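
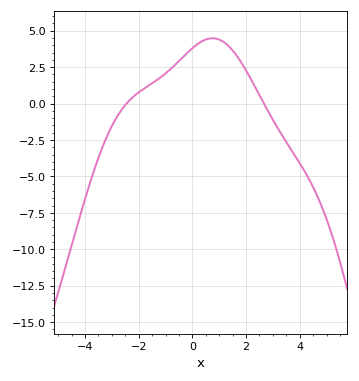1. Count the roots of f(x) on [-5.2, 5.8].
2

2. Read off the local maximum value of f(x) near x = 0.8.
4.49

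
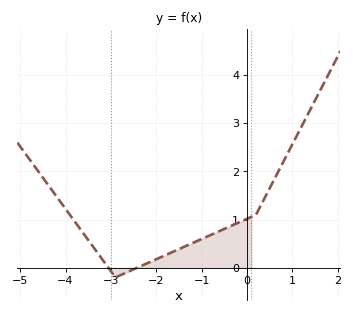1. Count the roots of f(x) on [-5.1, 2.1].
2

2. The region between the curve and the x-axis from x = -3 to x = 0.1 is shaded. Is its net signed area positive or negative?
positive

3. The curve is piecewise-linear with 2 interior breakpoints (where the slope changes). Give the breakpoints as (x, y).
(-2.9, -0.2); (0.2, 1.1)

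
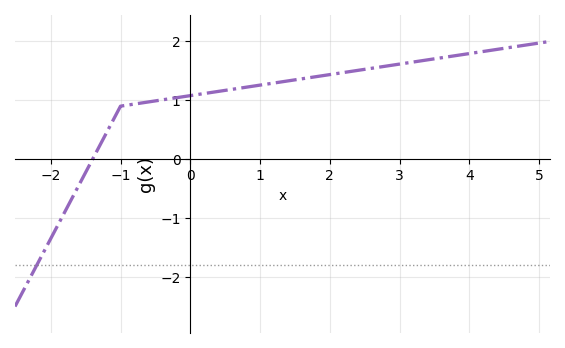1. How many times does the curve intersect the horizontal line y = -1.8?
1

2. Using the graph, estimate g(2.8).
1.58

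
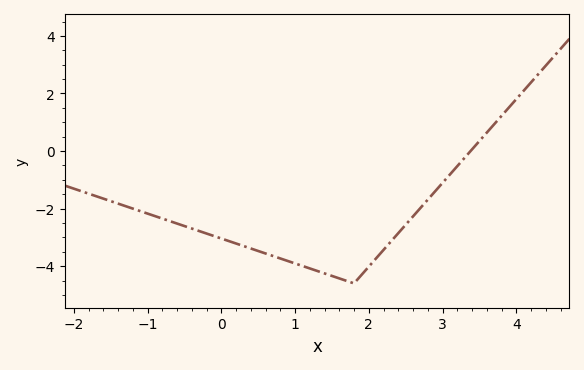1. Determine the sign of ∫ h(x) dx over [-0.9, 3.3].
negative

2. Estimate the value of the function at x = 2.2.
-3.44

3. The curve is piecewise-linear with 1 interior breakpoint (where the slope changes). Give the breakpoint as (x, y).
(1.8, -4.6)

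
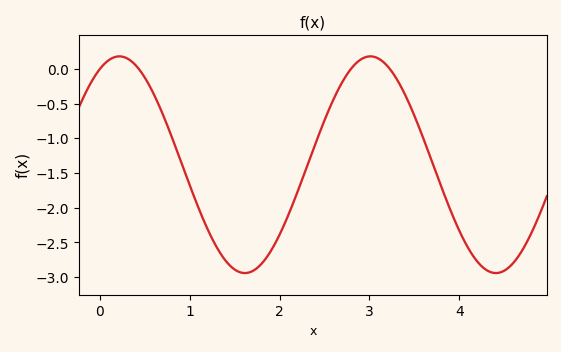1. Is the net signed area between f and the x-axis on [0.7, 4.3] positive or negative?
negative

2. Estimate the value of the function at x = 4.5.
-2.91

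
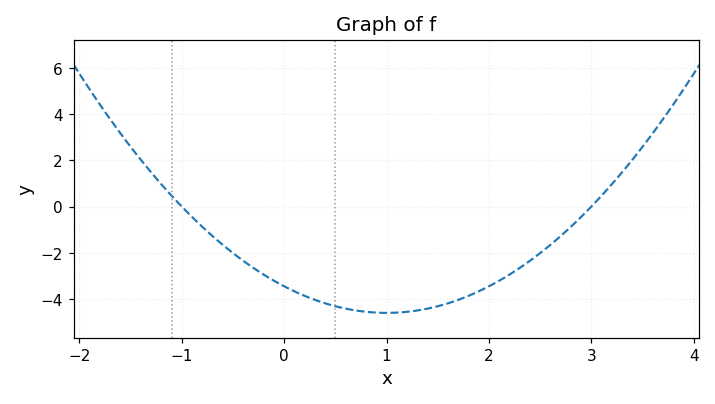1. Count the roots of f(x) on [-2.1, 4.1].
2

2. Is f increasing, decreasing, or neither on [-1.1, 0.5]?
decreasing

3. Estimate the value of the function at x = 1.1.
-4.6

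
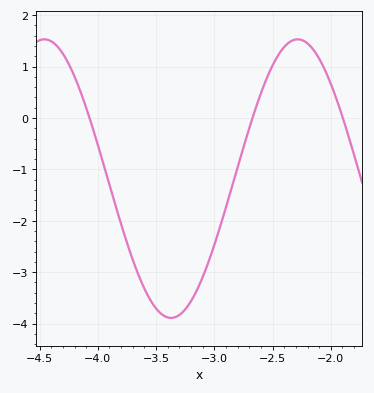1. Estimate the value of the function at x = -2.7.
-0.2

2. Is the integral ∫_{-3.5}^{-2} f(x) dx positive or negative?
negative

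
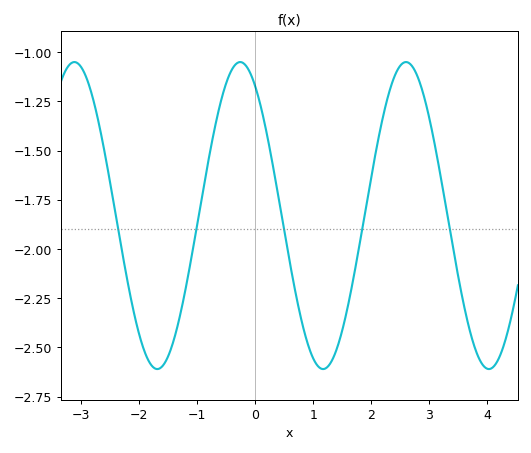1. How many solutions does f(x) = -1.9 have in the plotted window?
5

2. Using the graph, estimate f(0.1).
-1.28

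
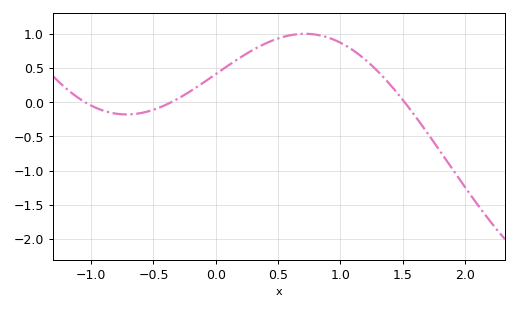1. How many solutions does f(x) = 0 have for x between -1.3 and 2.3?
3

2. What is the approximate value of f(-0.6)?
-0.157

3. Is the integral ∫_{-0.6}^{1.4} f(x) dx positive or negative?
positive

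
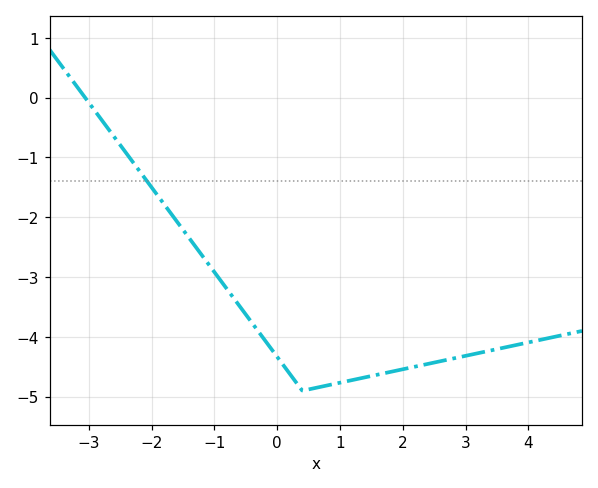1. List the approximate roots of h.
-3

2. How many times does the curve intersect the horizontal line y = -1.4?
1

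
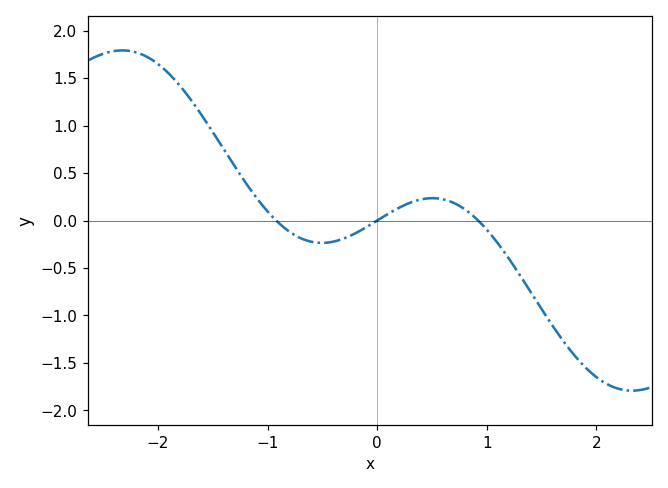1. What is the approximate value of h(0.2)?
0.15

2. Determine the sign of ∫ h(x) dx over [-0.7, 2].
negative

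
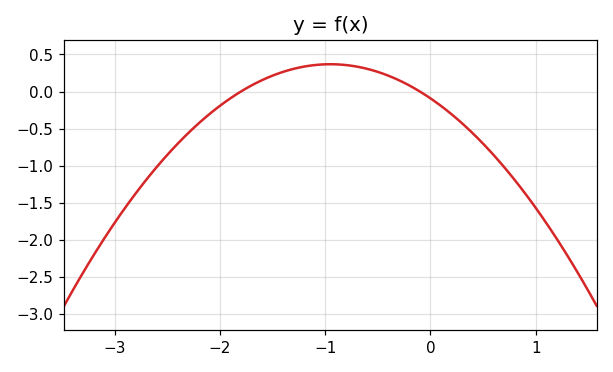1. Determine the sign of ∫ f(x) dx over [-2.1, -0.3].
positive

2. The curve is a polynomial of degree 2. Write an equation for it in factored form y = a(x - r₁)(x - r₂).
y = -0.51(x + 1.8)(x + 0.1)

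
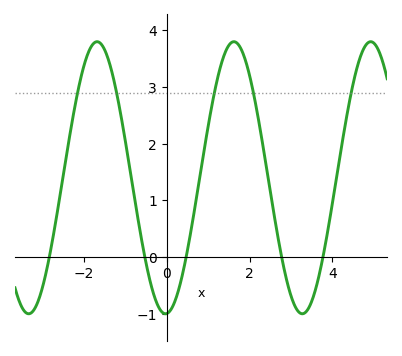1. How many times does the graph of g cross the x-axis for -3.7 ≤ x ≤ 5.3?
5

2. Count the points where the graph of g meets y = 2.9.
5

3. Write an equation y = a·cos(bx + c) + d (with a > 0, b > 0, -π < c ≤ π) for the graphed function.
y = 2.4cos(1.9x - 3.08) + 1.4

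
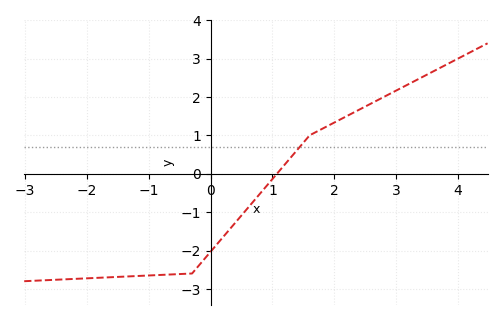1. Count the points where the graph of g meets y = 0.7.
1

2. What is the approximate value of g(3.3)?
2.4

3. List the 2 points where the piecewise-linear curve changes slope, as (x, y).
(-0.3, -2.6); (1.6, 1)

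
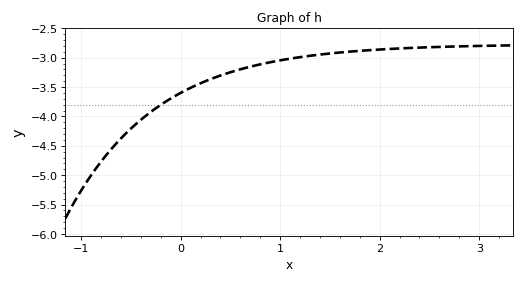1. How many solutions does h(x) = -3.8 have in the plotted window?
1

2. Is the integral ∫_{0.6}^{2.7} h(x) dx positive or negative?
negative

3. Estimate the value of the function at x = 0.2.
-3.44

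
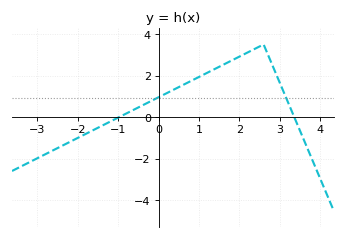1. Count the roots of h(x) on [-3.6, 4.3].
2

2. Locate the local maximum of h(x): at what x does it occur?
2.6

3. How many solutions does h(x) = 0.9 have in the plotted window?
2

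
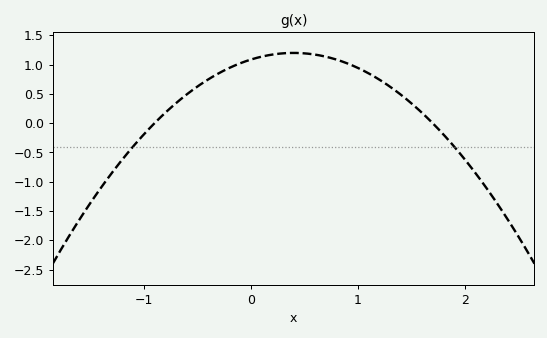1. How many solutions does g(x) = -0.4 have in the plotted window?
2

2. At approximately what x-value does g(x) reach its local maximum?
0.4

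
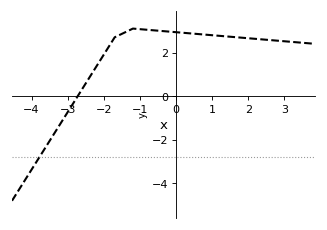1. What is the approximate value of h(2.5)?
2.6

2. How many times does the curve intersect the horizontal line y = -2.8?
1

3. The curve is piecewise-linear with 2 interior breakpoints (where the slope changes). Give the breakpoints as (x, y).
(-1.7, 2.7); (-1.2, 3.1)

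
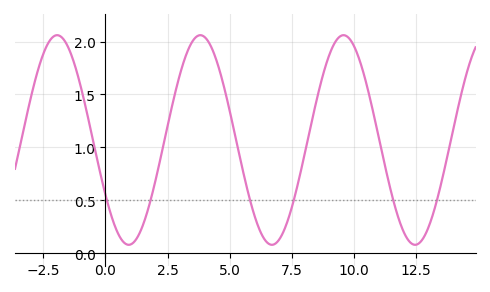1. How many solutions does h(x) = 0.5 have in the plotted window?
6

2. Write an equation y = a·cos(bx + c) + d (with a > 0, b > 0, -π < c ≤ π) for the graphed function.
y = 0.99cos(1.09x + 2.12) + 1.07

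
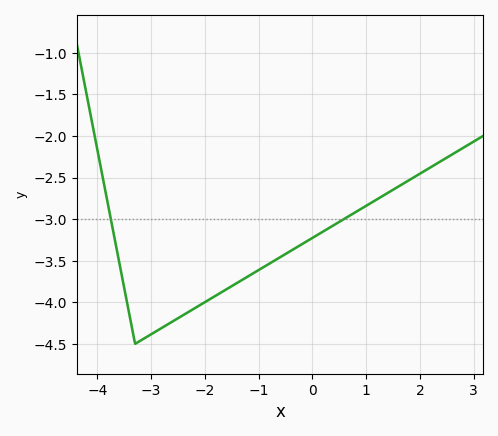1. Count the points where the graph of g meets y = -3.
2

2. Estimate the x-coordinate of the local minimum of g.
-3.2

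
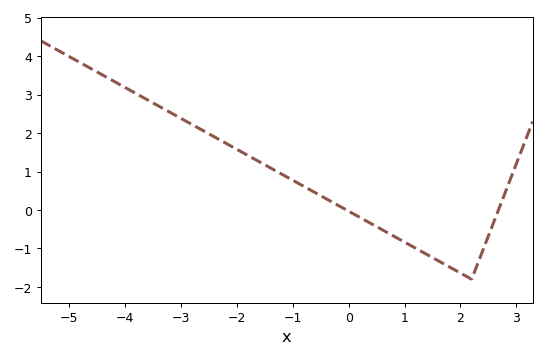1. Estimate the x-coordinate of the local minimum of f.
2.2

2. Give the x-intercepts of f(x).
-0.039, 2.68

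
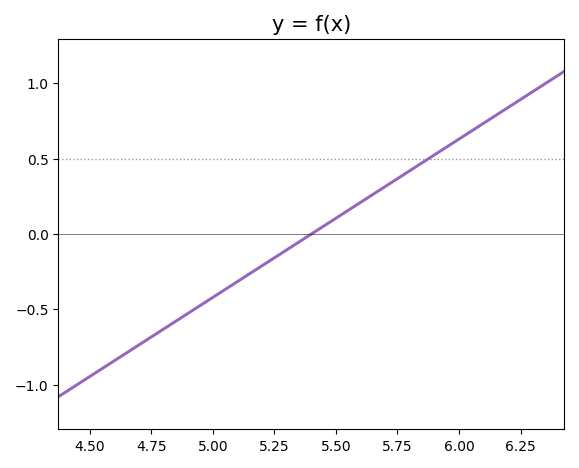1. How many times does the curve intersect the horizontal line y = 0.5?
1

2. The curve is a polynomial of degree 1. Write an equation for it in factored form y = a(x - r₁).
y = 1.05(x - 5.4)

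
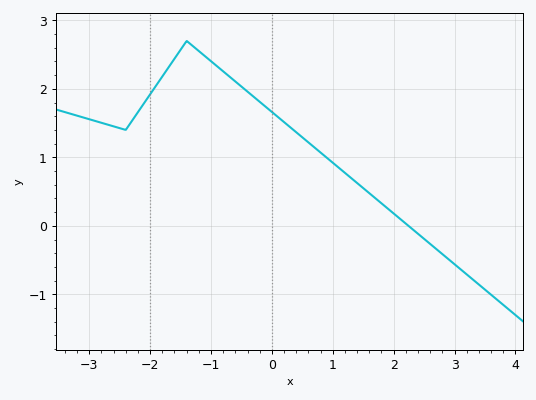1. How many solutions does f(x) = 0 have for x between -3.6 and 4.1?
1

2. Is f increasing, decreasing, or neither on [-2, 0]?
neither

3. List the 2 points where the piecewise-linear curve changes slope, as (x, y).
(-2.4, 1.4); (-1.4, 2.7)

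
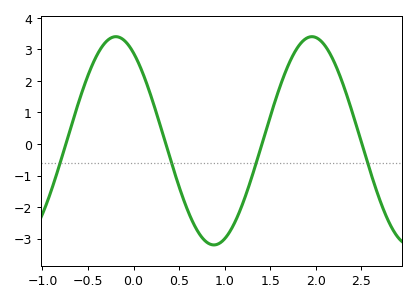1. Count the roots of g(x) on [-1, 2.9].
4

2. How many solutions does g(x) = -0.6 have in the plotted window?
4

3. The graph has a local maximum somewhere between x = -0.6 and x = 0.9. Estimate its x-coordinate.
-0.195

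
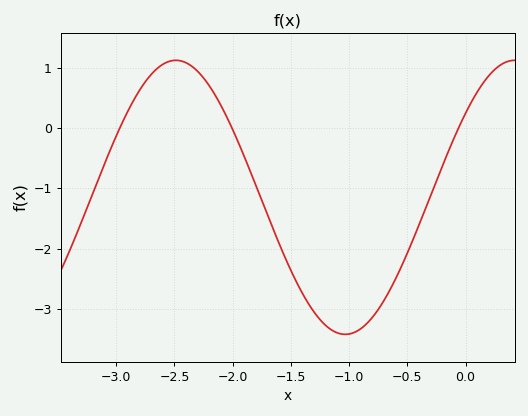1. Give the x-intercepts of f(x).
-2.97, -2.01, -0.06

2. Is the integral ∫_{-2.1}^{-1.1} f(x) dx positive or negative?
negative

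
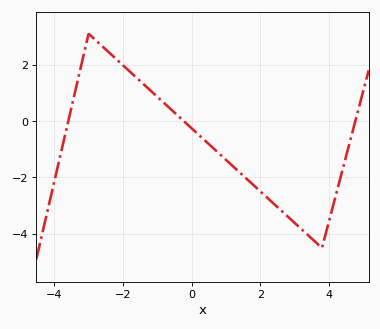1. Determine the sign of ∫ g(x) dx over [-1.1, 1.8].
negative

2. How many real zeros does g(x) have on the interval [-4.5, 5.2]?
3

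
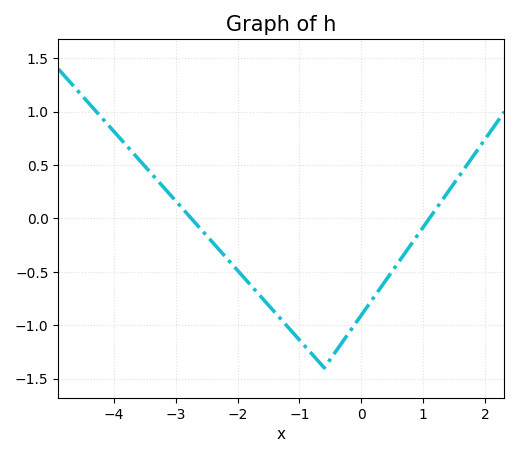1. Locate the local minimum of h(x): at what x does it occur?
-0.6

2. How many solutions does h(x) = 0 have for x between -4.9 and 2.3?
2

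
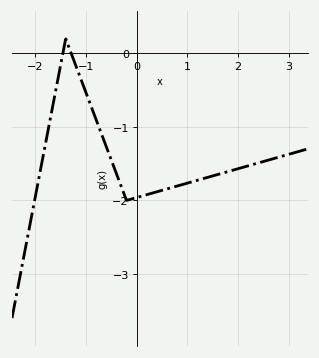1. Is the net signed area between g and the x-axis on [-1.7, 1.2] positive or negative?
negative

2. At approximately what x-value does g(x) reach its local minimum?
-0.199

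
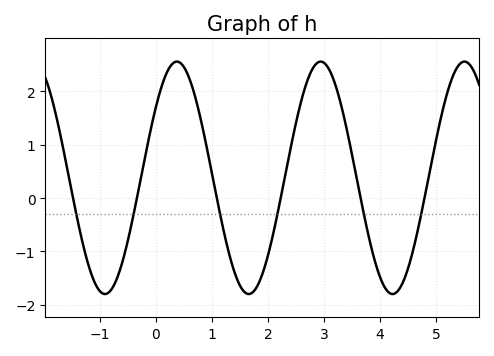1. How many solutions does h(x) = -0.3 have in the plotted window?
6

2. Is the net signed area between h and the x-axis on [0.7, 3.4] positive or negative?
positive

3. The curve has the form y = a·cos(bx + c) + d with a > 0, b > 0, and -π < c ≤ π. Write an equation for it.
y = 2.18cos(2.5x - 0.92) + 0.38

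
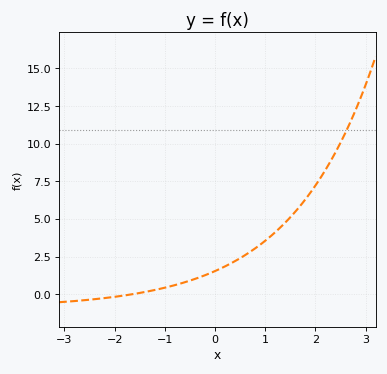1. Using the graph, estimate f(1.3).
4.4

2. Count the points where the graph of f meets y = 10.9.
1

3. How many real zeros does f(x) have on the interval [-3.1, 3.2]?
1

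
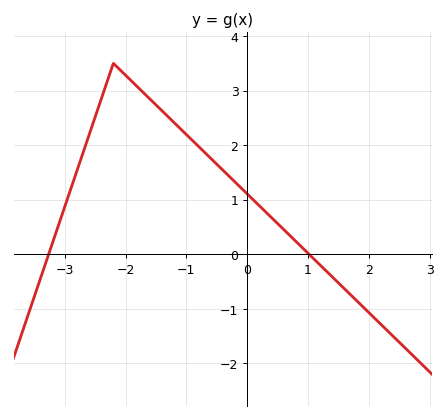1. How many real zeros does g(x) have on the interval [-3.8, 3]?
2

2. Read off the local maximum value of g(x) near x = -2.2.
3.5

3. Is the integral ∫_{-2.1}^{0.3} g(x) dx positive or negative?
positive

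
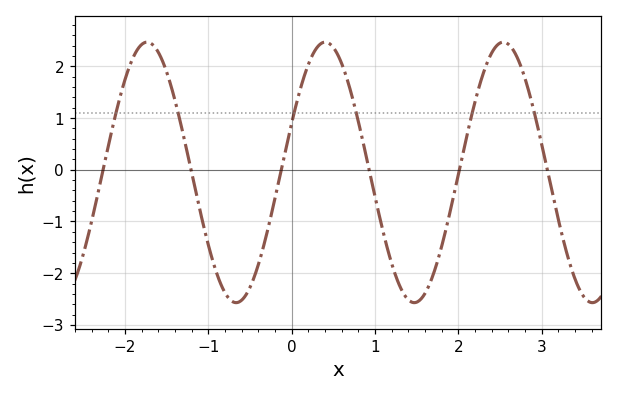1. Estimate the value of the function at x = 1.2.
-1.81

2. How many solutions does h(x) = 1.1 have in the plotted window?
6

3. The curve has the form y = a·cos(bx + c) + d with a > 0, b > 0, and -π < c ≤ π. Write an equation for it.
y = 2.52cos(2.94x - 1.18) - 0.05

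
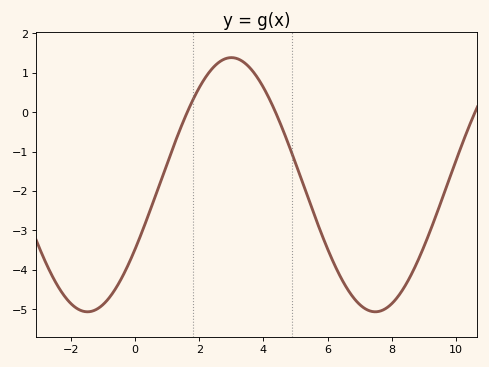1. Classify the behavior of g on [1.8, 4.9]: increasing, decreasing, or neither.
neither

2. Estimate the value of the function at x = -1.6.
-5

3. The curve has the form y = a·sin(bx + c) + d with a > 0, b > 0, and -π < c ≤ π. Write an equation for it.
y = 3.22sin(0.7x - 0.53) - 1.84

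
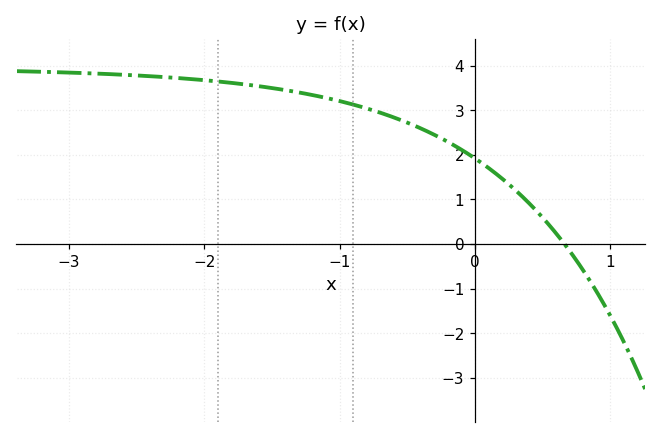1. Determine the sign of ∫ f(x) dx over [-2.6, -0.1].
positive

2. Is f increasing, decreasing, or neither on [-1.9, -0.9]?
decreasing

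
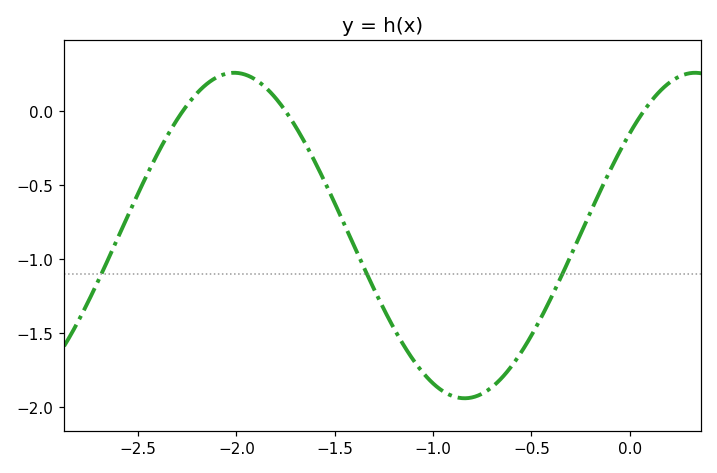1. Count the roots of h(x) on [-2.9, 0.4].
3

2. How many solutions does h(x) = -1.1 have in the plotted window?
3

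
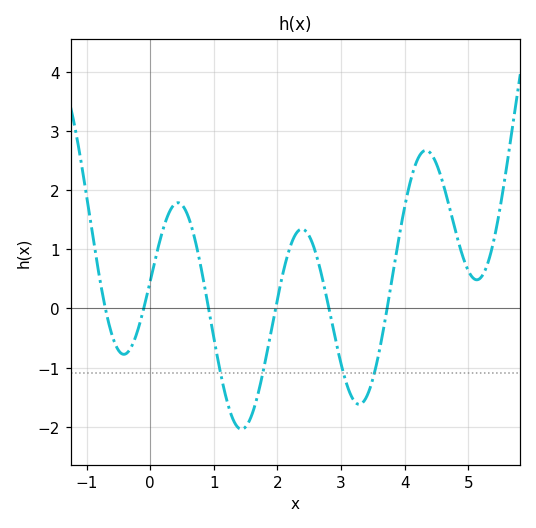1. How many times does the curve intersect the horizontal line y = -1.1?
4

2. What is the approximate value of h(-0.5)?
-0.7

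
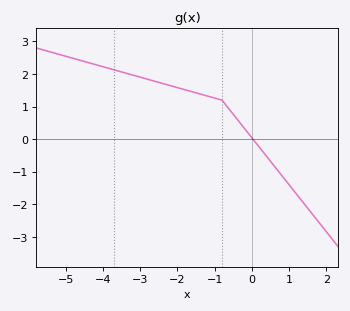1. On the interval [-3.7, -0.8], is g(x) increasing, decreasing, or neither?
decreasing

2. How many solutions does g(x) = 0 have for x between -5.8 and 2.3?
1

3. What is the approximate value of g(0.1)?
-0.095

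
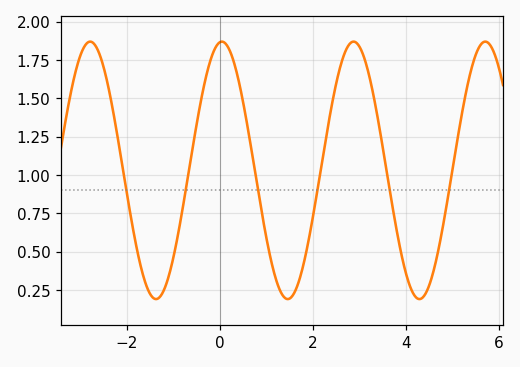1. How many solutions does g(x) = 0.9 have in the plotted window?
6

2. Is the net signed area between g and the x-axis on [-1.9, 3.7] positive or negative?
positive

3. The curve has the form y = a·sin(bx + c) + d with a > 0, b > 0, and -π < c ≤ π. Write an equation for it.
y = 0.84sin(2.2x + 1.5) + 1.03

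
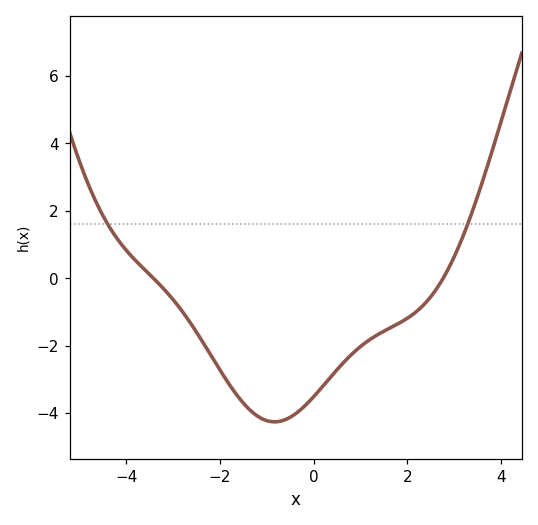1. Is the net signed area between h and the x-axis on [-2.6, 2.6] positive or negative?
negative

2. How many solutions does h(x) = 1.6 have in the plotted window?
2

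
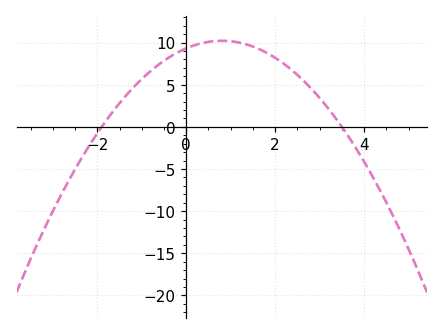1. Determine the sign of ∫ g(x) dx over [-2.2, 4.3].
positive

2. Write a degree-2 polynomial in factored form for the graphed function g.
y = -1.4(x + 1.9)(x - 3.5)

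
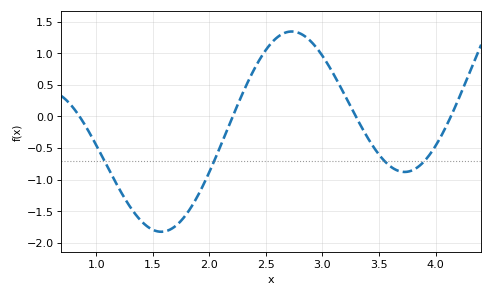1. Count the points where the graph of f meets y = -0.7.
4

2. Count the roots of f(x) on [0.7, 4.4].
4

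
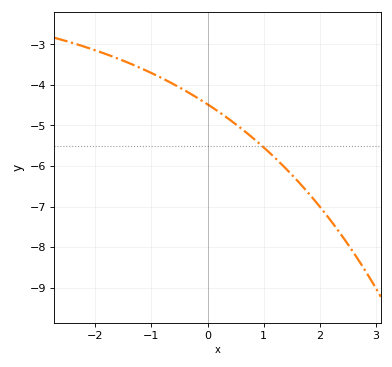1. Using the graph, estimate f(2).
-7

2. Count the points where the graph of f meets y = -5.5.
1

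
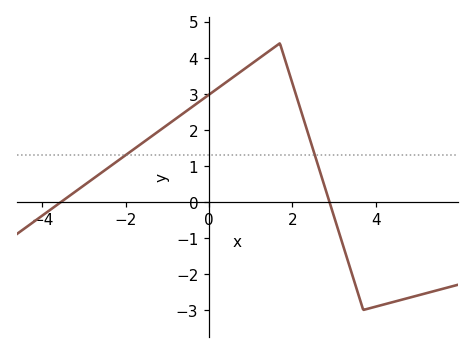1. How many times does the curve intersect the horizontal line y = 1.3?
2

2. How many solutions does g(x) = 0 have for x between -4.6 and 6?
2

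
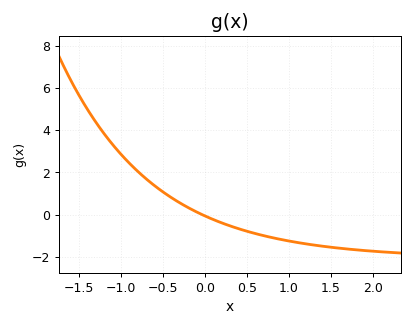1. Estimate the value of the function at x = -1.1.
3.34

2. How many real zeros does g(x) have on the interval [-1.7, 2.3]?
1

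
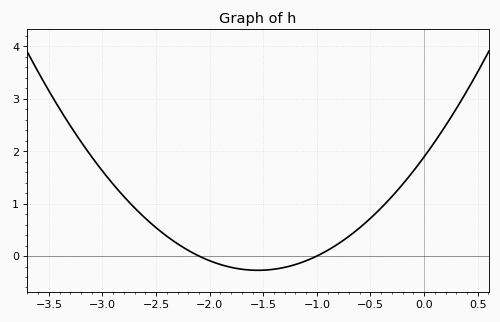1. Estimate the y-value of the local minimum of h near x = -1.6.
-0.3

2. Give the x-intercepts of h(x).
-2.1, -1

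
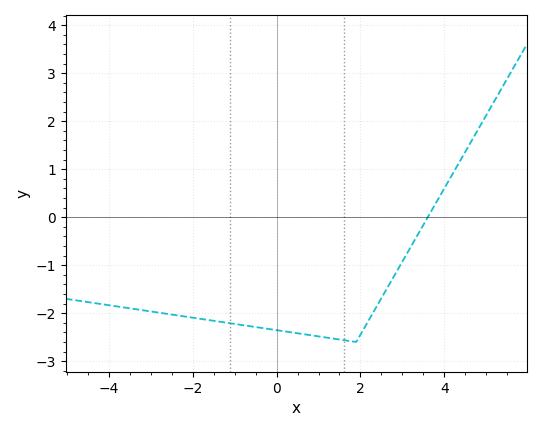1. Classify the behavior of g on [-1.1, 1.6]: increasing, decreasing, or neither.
decreasing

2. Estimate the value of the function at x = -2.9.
-1.98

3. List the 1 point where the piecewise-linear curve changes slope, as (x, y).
(1.9, -2.6)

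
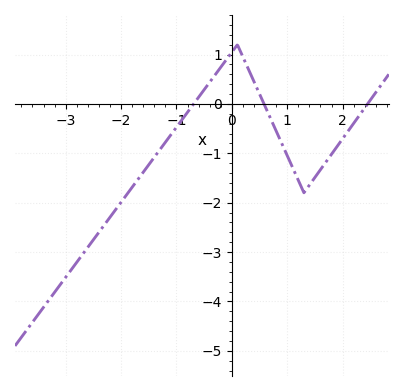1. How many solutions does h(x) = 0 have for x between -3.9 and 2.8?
3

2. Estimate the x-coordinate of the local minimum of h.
1.3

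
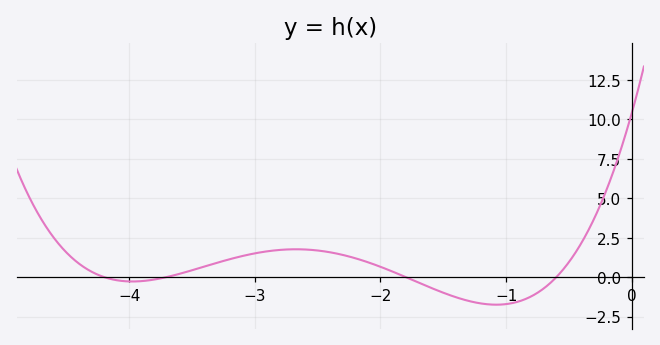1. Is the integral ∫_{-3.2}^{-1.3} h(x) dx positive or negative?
positive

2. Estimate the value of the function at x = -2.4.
1.57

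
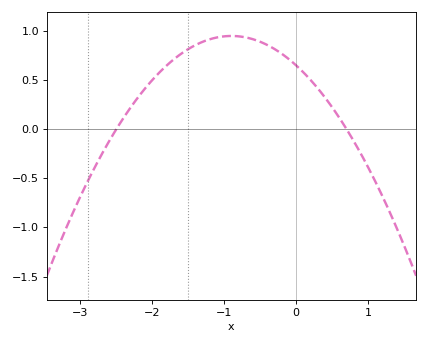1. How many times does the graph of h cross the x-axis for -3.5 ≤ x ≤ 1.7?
2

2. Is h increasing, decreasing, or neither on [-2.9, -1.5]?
increasing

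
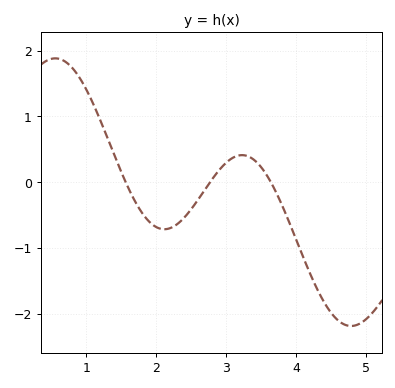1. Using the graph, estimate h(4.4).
-1.81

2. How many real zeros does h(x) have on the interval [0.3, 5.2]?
3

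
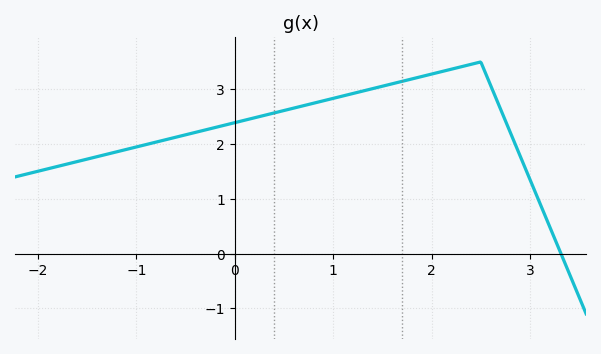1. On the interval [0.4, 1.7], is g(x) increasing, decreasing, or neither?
increasing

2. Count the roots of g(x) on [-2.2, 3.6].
1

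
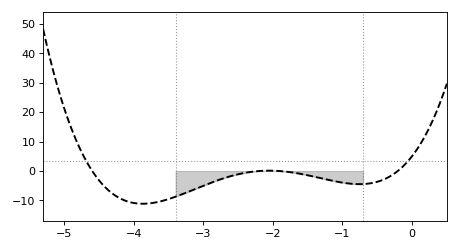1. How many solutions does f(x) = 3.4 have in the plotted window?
2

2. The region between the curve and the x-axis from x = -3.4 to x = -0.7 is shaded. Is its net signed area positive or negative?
negative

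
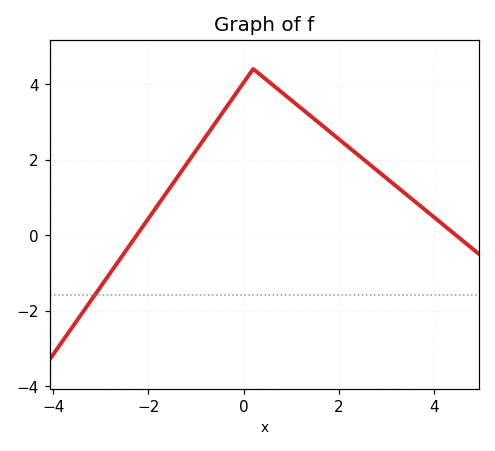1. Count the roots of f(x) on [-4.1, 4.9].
2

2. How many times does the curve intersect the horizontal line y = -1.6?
1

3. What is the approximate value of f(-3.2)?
-1.8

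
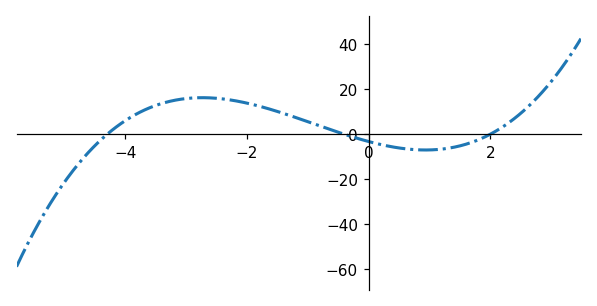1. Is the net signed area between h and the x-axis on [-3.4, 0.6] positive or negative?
positive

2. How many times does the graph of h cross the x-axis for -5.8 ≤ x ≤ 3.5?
3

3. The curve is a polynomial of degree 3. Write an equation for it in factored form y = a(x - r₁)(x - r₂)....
y = 0.94(x + 4.3)(x + 0.4)(x - 2)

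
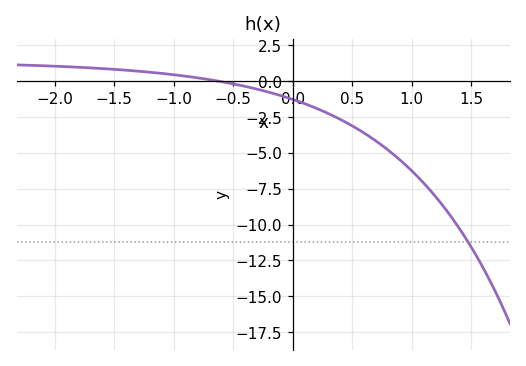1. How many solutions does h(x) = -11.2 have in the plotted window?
1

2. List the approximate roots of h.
-0.6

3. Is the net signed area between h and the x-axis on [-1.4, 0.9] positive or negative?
negative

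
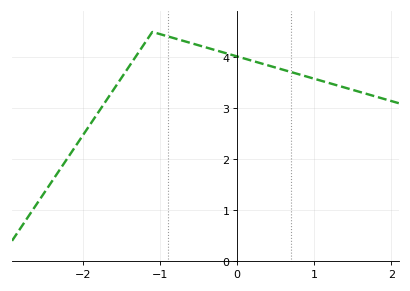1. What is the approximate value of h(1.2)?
3.5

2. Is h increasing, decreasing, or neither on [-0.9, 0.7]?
decreasing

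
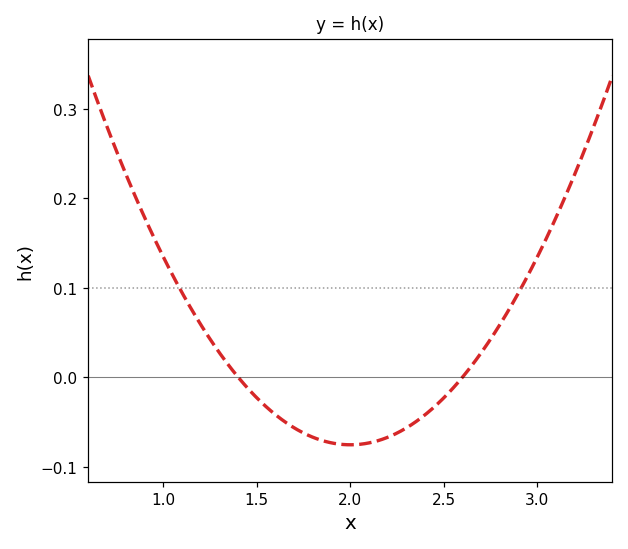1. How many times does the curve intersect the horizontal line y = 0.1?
2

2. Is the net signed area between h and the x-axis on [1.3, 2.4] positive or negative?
negative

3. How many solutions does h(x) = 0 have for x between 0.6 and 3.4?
2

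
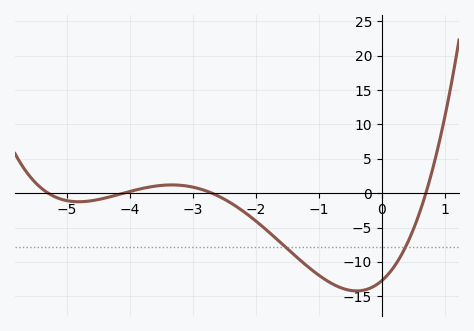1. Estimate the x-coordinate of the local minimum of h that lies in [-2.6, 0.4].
-0.399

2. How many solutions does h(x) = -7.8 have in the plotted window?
2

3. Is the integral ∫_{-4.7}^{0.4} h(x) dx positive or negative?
negative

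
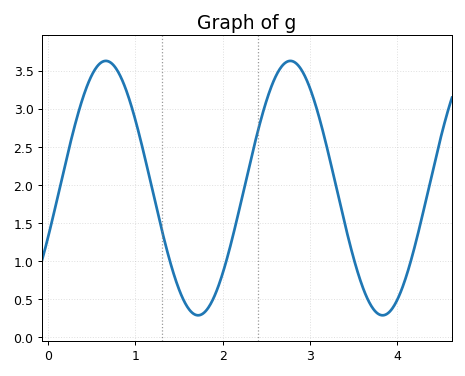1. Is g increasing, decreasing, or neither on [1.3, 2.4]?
neither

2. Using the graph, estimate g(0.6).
3.6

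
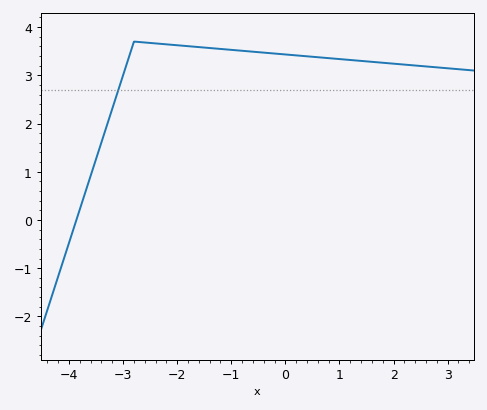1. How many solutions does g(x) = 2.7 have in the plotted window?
1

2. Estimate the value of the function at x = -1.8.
3.6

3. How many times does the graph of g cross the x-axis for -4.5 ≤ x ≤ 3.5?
1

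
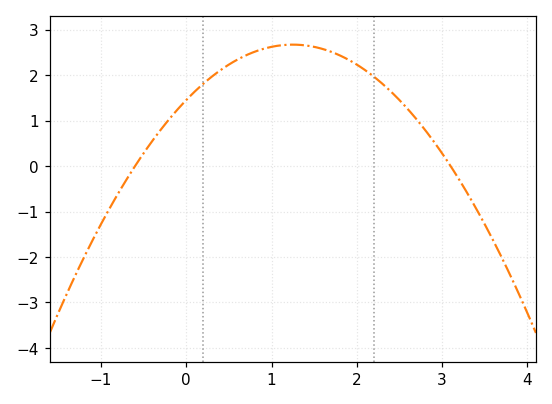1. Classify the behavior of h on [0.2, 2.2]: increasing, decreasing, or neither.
neither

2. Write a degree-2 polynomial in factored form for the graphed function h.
y = -0.78(x + 0.6)(x - 3.1)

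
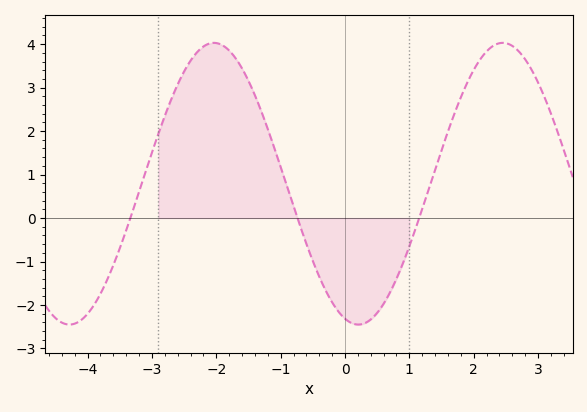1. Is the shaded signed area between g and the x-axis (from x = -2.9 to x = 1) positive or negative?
positive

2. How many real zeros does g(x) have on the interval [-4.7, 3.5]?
3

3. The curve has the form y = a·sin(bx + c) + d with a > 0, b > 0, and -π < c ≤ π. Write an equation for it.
y = 3.24sin(1.4x - 1.9) + 0.79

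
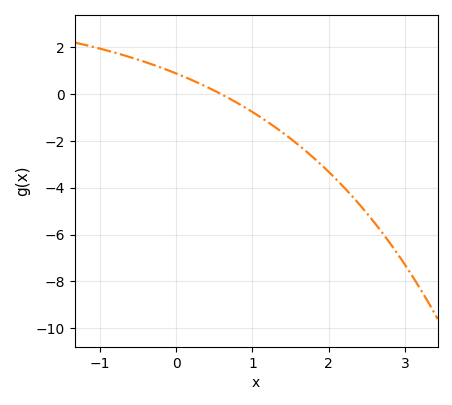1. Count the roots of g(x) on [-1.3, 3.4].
1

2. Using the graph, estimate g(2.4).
-4.71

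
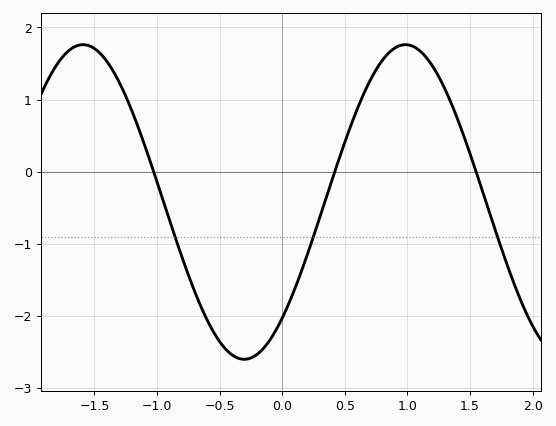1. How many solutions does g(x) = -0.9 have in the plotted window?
3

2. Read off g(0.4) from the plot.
-0.1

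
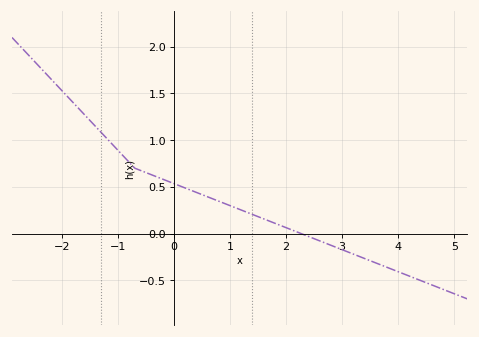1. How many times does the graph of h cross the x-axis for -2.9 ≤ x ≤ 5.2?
1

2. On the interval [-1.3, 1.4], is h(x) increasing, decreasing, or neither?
decreasing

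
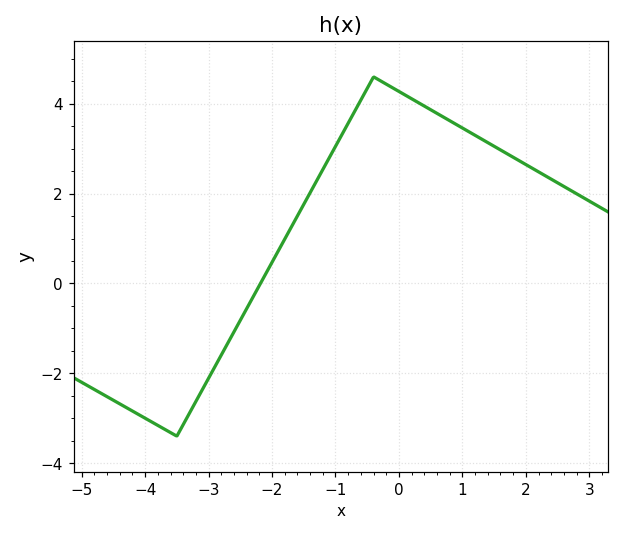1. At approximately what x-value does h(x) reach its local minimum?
-3.6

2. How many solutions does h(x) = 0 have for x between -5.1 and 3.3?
1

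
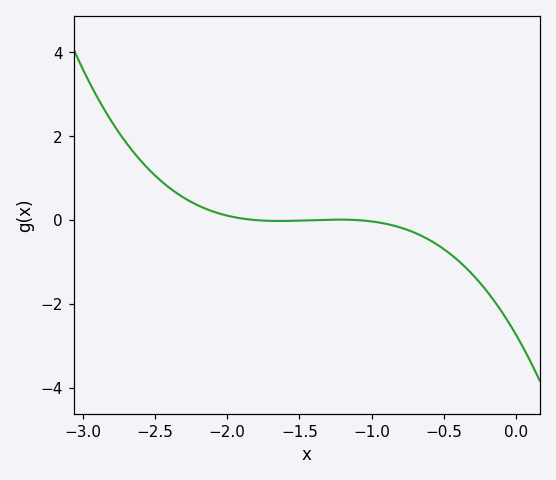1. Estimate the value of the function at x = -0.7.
-0.4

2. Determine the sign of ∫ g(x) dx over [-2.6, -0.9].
positive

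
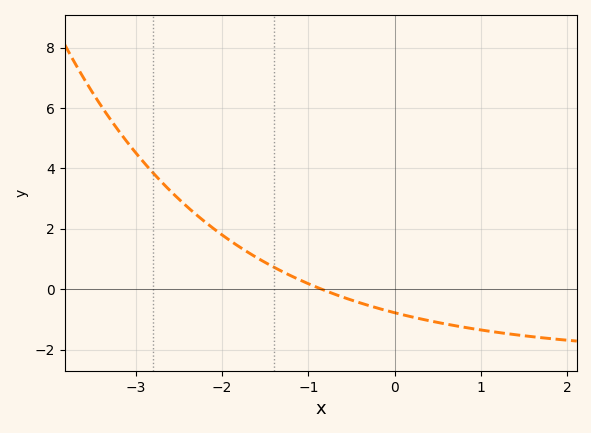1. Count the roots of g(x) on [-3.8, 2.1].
1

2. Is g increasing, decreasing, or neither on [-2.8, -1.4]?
decreasing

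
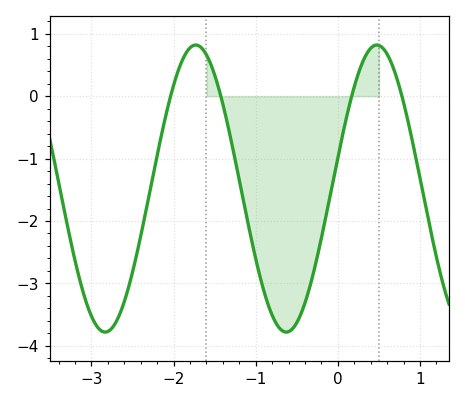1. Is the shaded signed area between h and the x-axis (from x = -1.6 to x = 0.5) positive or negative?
negative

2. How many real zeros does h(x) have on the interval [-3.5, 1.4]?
4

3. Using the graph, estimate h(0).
-1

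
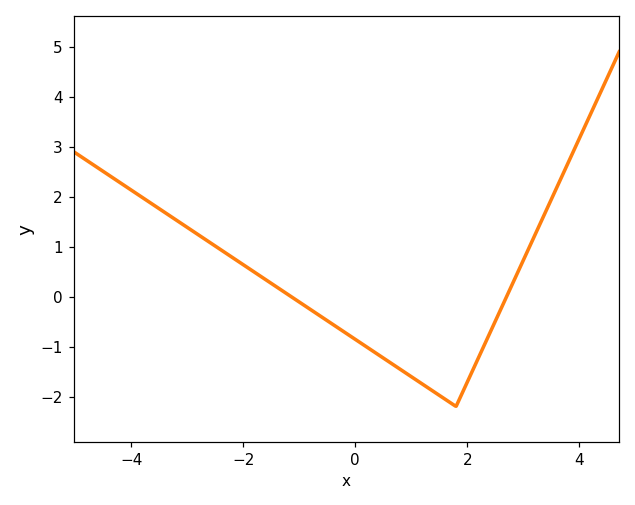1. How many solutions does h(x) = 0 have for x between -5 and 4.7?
2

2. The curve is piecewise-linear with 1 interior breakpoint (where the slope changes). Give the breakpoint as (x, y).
(1.8, -2.2)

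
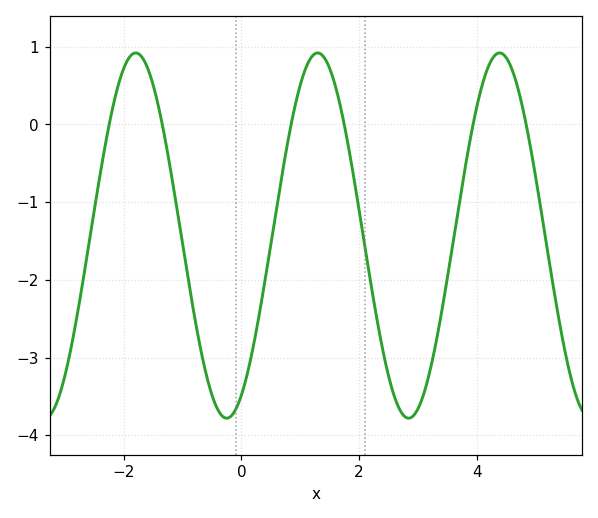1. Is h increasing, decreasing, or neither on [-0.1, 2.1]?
neither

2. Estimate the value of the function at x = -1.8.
0.9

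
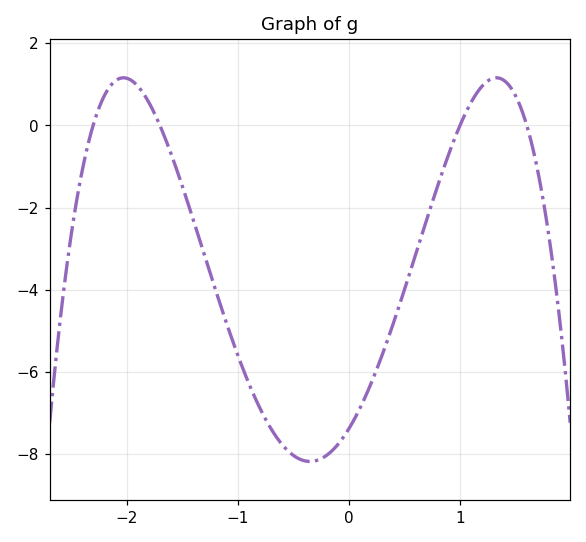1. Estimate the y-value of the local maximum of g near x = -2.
1.2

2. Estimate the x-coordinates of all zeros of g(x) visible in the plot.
-2.3, -1.7, 1, 1.6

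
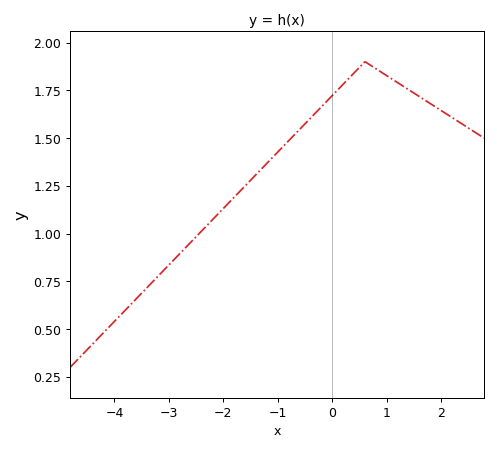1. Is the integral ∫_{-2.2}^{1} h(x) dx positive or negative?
positive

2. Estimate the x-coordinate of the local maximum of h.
0.6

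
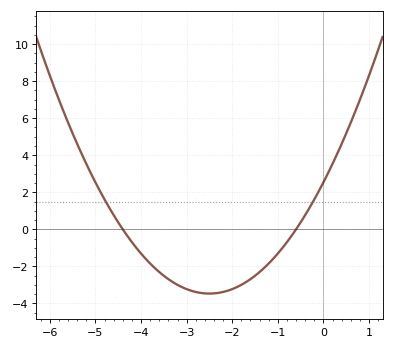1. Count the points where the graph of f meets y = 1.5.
2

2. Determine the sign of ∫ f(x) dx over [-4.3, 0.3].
negative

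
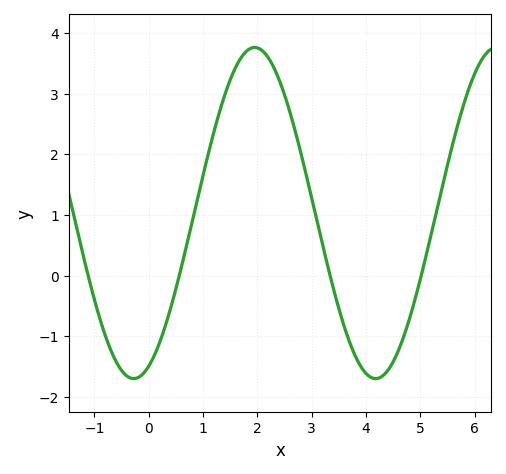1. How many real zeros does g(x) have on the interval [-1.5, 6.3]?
4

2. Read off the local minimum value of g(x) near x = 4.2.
-1.7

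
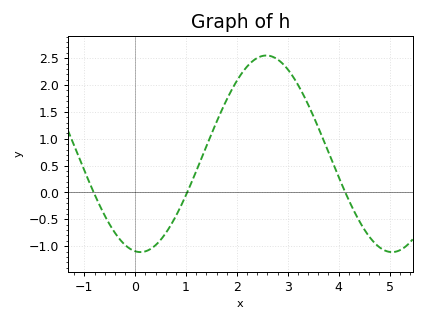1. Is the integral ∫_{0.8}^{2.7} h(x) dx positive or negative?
positive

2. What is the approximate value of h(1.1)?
0.173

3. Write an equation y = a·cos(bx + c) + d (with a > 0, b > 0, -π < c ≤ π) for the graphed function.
y = 1.83cos(1.27x + 3.01) + 0.72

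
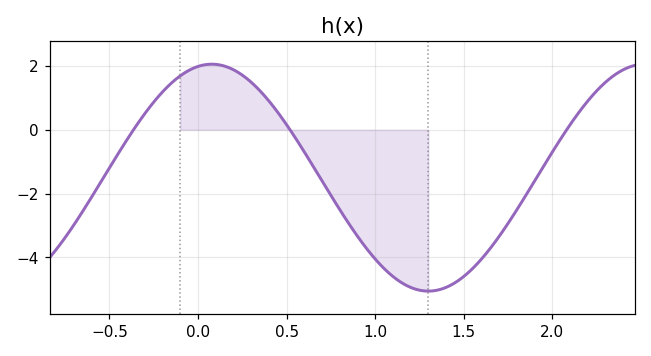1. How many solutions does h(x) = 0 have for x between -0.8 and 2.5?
3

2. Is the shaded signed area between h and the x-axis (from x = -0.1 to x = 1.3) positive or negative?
negative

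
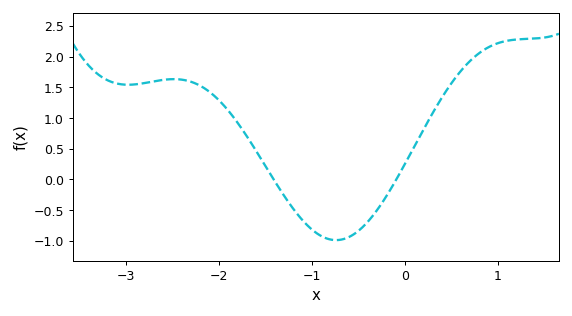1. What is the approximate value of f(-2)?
1.29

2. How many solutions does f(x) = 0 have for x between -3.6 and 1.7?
2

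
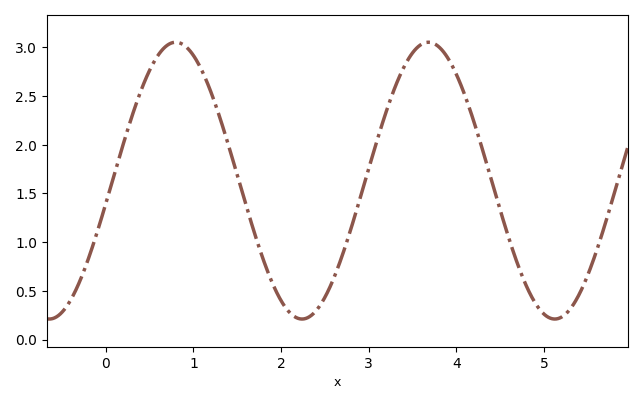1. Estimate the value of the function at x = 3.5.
2.94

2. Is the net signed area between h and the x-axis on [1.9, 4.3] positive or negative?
positive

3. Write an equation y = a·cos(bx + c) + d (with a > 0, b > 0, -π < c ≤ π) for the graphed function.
y = 1.42cos(2.18x - 1.74) + 1.63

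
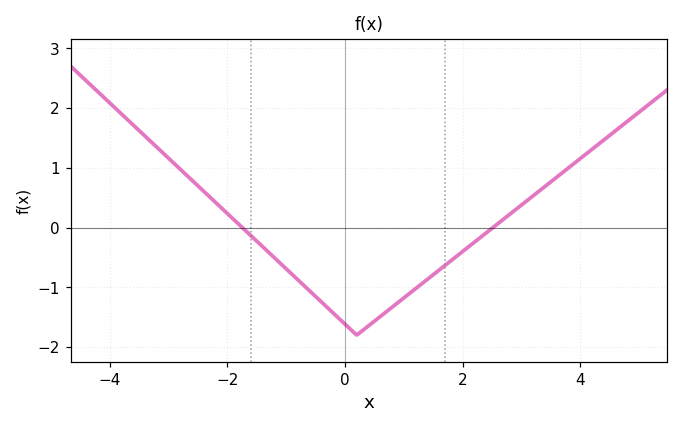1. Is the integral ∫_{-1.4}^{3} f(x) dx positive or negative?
negative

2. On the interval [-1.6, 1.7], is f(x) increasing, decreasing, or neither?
neither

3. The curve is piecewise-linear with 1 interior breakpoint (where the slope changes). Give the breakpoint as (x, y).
(0.2, -1.8)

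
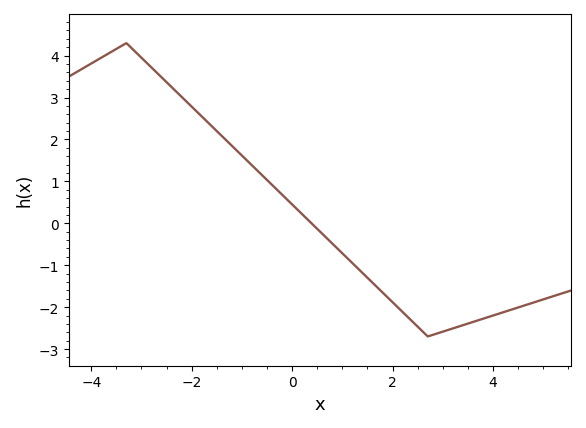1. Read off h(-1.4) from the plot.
2.08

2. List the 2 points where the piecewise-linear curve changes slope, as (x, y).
(-3.3, 4.3); (2.7, -2.7)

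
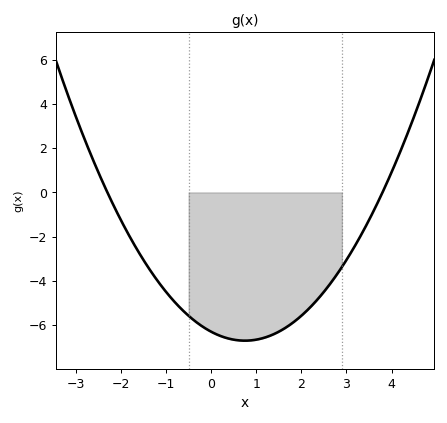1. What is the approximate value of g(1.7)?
-6.05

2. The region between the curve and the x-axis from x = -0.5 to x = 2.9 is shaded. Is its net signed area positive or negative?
negative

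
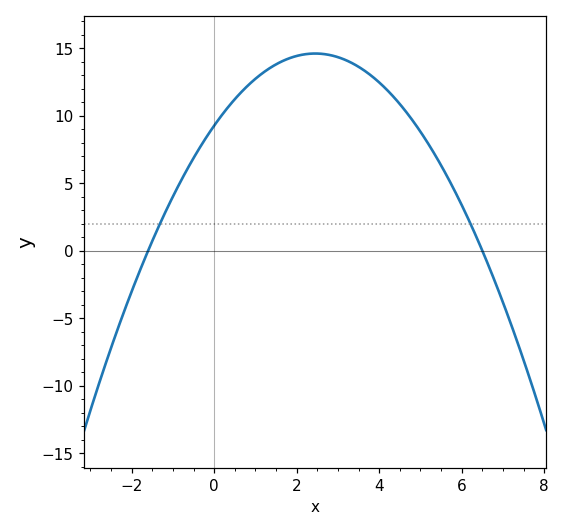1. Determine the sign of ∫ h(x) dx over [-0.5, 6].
positive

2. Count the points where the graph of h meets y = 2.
2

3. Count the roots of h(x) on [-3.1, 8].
2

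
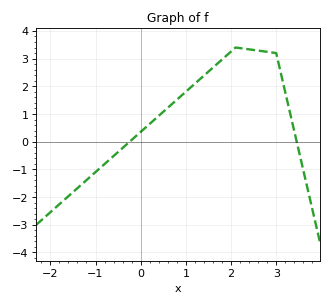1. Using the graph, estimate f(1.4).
2.4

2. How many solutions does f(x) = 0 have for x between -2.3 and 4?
2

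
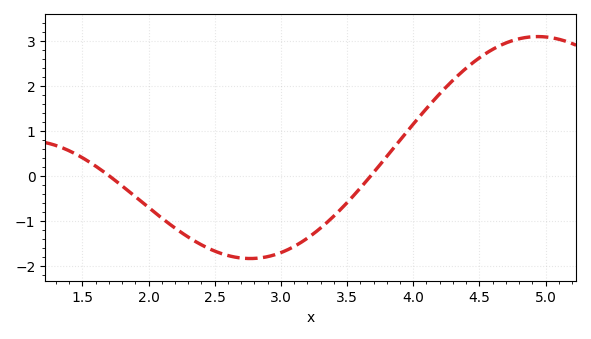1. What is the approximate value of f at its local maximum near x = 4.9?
3.1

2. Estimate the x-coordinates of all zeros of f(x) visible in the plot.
1.7, 3.68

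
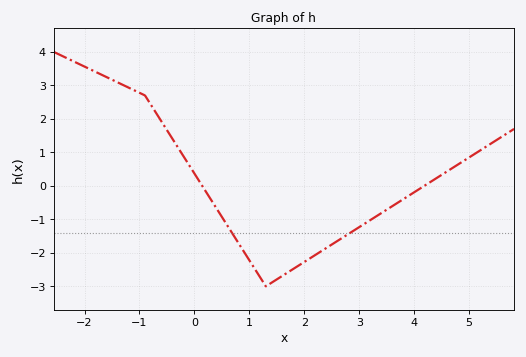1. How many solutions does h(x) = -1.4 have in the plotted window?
2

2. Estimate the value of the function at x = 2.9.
-1.34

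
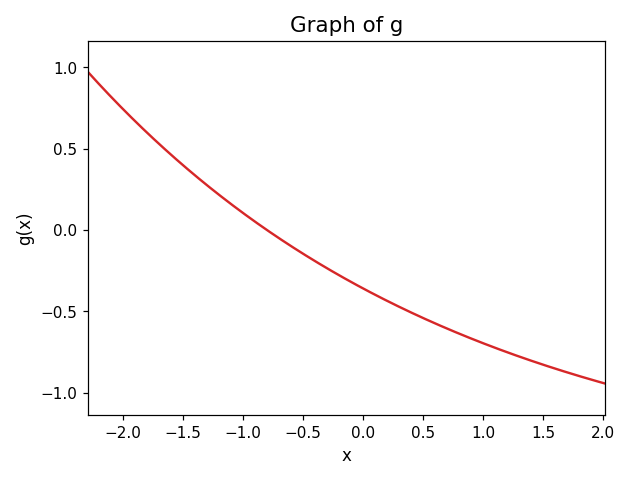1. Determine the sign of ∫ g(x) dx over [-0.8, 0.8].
negative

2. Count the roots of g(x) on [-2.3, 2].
1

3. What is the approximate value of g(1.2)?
-0.75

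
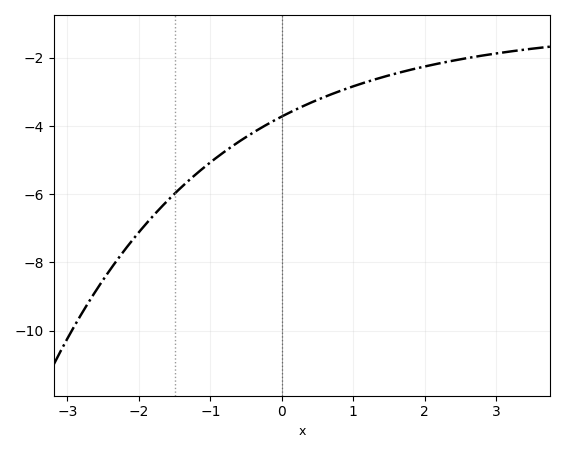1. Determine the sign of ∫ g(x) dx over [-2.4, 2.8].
negative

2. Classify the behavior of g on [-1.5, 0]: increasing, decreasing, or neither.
increasing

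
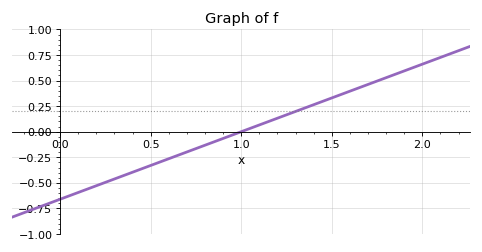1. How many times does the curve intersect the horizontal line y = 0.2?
1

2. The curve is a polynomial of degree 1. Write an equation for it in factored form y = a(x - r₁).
y = 0.66(x - 1)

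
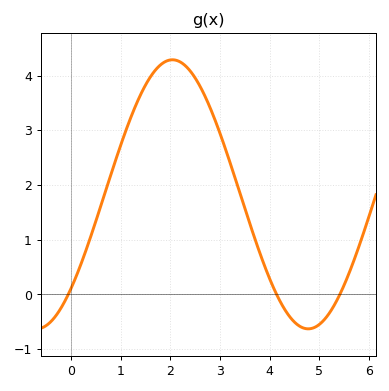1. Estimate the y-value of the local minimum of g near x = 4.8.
-0.63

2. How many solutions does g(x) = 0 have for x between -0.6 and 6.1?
3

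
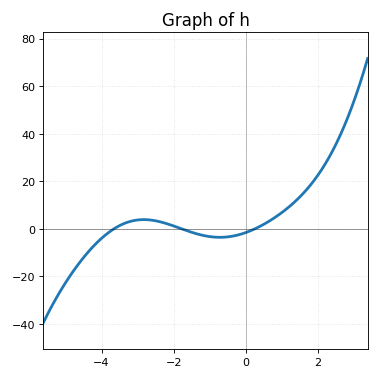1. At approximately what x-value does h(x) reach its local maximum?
-2.8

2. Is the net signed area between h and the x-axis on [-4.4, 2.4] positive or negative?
positive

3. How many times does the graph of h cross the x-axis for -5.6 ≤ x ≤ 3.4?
3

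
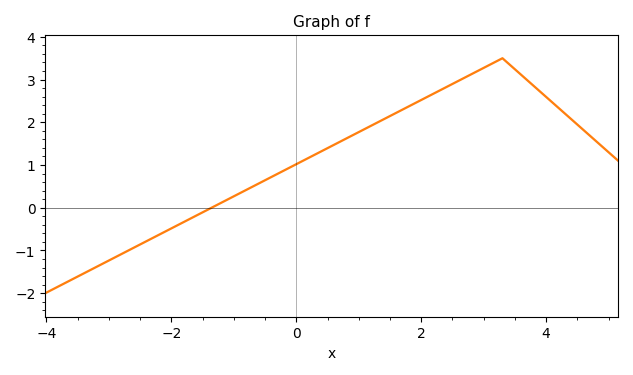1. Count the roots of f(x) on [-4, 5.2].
1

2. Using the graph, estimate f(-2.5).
-0.858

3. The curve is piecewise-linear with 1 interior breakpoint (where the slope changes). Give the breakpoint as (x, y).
(3.3, 3.5)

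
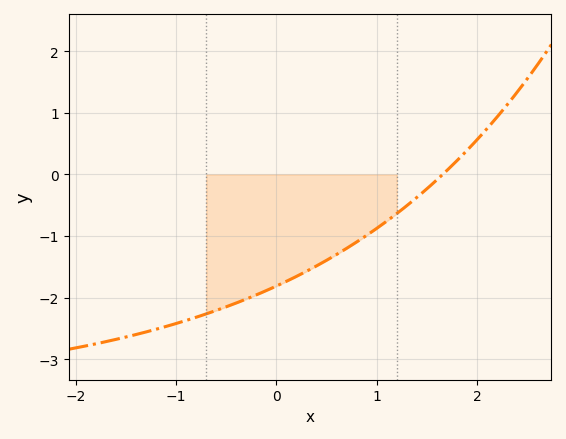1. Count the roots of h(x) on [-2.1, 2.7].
1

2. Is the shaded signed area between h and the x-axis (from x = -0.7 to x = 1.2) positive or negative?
negative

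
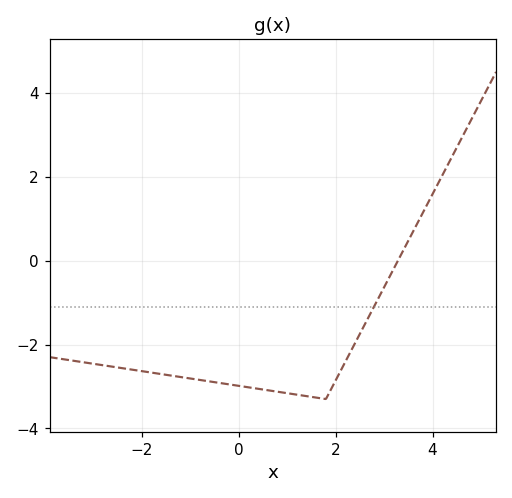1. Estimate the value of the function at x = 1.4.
-3.2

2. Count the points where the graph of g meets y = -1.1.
1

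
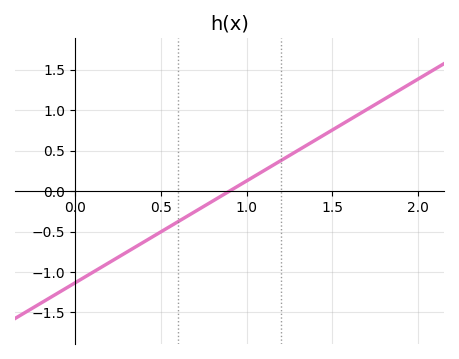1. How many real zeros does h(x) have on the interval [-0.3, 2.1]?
1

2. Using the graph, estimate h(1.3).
0.504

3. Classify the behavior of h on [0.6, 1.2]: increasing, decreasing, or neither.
increasing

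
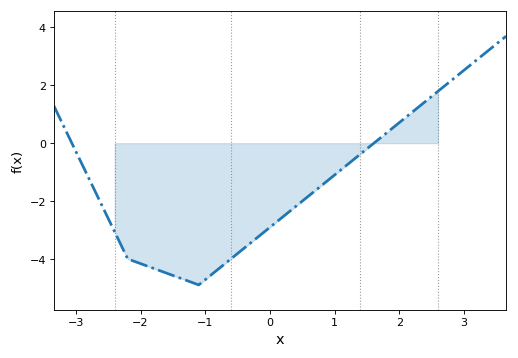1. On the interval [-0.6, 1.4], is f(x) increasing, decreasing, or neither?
increasing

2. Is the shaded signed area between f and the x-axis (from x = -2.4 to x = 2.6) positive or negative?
negative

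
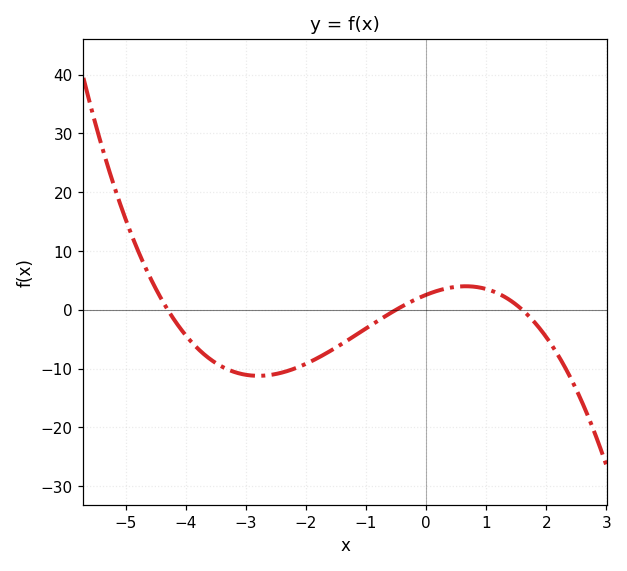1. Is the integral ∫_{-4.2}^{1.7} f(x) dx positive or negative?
negative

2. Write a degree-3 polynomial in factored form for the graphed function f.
y = -0.74(x + 4.3)(x + 0.5)(x - 1.6)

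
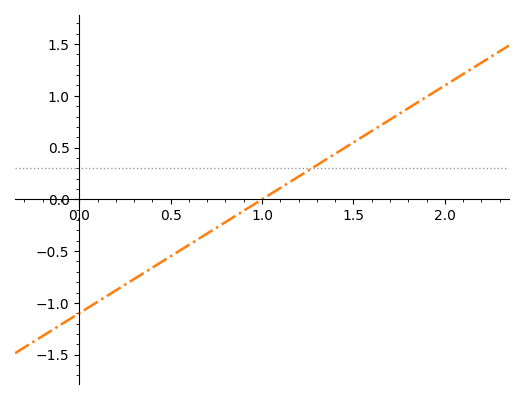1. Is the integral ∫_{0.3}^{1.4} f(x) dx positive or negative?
negative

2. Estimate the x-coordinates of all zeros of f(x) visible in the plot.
1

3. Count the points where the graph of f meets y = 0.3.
1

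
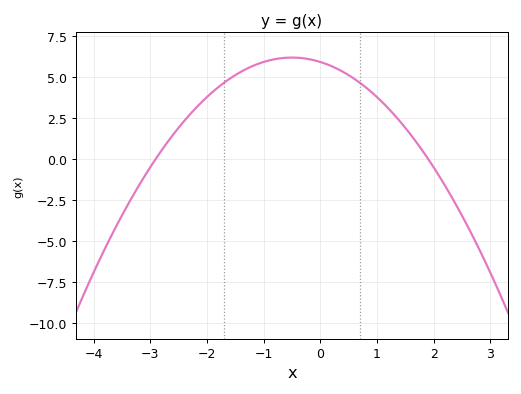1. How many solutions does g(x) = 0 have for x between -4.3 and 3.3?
2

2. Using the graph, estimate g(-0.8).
6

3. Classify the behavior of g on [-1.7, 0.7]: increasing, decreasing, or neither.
neither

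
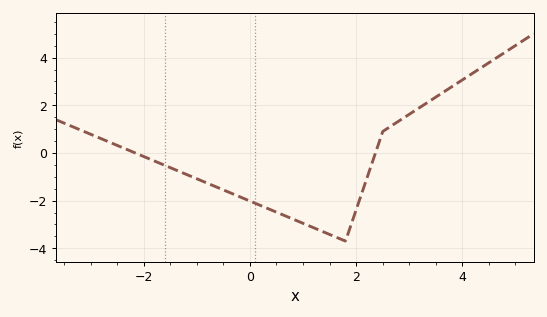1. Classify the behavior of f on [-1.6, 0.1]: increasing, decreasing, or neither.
decreasing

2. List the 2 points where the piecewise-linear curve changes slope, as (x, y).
(1.8, -3.7); (2.5, 0.9)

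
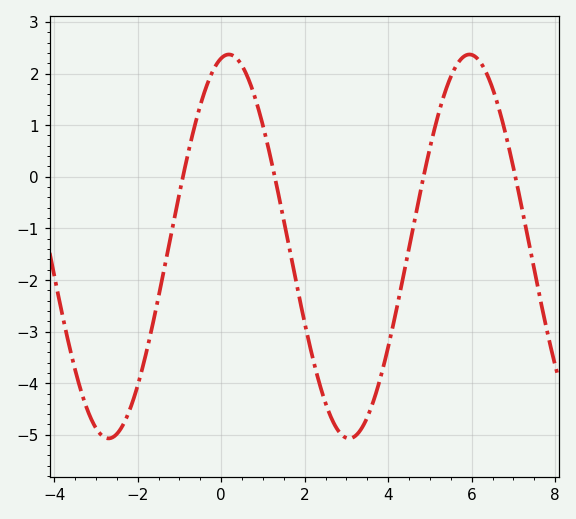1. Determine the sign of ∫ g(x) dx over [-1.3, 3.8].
negative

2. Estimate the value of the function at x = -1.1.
-0.7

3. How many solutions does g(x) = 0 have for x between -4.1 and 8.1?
4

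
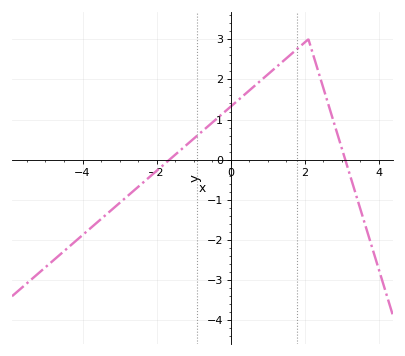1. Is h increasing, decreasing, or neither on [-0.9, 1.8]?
increasing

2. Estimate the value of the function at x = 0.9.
2.04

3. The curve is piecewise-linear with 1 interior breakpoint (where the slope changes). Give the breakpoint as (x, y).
(2.1, 3)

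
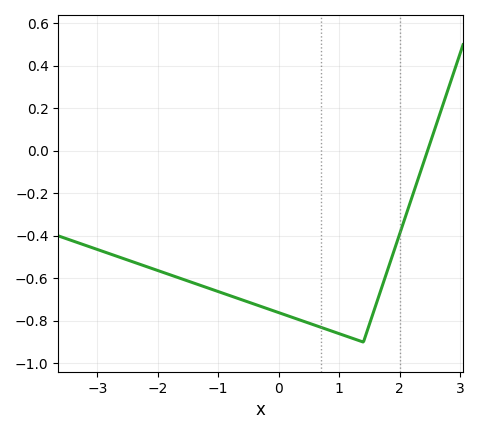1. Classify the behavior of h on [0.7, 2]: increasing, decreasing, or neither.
neither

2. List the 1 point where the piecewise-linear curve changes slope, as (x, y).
(1.4, -0.9)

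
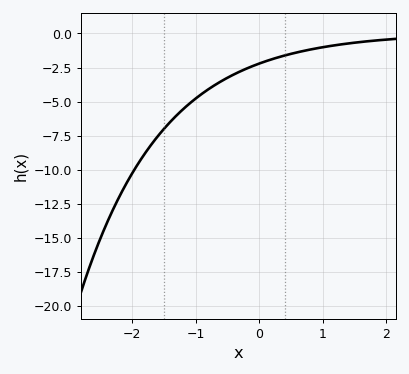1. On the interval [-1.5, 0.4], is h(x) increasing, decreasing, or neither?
increasing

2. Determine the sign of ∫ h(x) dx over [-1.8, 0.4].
negative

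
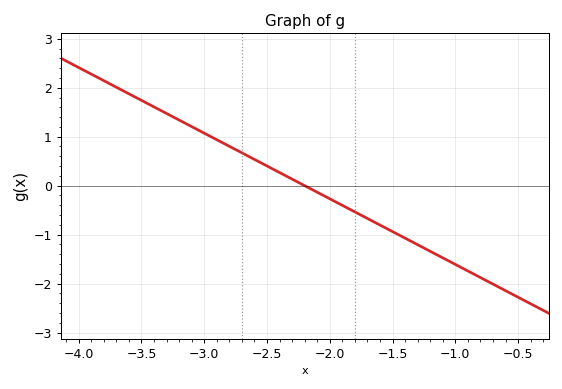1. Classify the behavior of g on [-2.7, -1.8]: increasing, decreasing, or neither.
decreasing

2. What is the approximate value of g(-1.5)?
-0.9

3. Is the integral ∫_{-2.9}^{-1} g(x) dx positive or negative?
negative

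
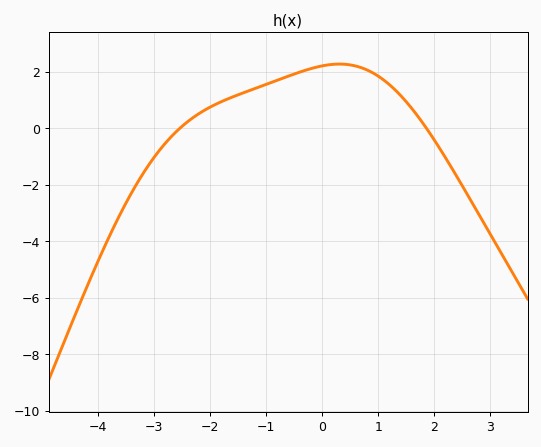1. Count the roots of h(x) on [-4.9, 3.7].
2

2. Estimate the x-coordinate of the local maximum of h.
0.4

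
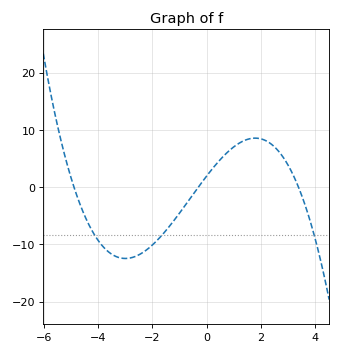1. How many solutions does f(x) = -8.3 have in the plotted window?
3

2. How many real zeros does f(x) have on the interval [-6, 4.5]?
3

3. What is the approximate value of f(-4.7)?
-2.71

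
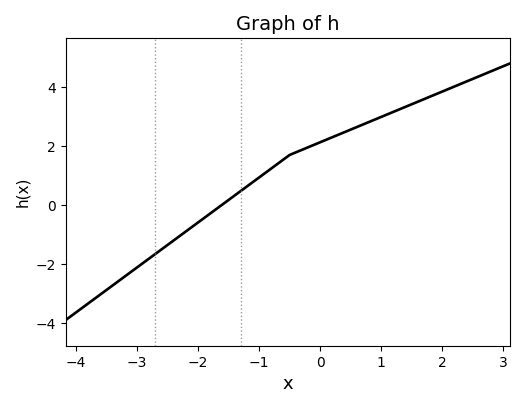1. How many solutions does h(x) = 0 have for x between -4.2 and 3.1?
1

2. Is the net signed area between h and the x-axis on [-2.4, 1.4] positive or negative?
positive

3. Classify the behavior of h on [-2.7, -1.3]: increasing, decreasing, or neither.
increasing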